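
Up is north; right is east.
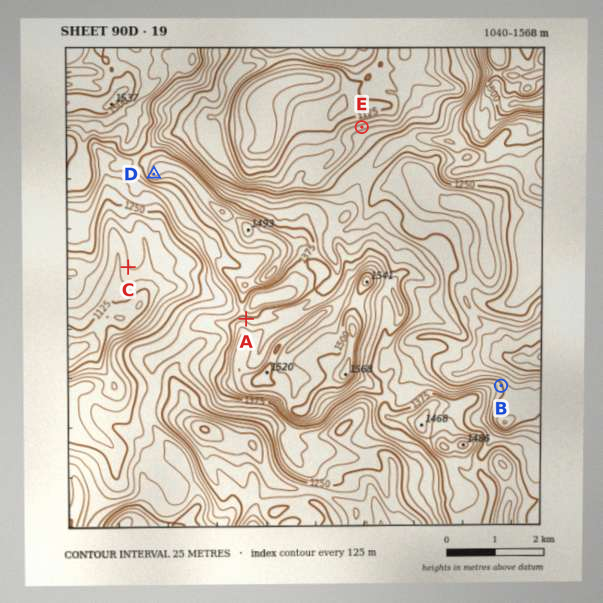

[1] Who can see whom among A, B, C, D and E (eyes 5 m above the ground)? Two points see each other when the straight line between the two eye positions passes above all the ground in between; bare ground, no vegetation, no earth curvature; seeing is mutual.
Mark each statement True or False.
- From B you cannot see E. True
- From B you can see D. False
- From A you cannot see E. True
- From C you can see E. False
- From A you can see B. False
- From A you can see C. True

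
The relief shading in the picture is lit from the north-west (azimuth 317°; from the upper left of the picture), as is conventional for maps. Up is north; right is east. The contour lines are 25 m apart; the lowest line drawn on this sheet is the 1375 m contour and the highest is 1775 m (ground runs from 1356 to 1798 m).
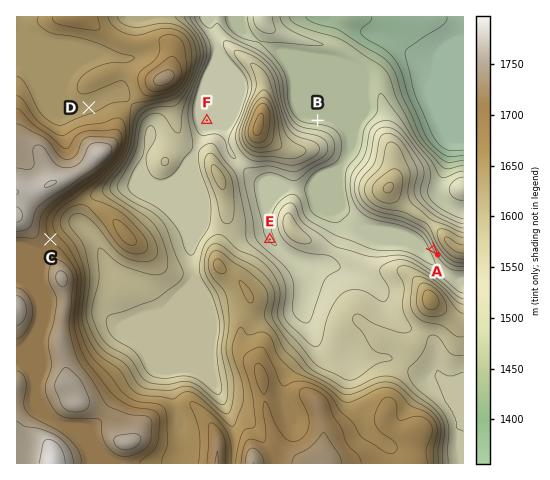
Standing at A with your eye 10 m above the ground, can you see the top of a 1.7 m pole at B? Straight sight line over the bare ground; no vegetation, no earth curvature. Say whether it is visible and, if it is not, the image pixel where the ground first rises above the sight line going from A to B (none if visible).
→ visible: false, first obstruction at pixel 412 225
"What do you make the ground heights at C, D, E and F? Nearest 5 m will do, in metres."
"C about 1700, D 1645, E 1500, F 1515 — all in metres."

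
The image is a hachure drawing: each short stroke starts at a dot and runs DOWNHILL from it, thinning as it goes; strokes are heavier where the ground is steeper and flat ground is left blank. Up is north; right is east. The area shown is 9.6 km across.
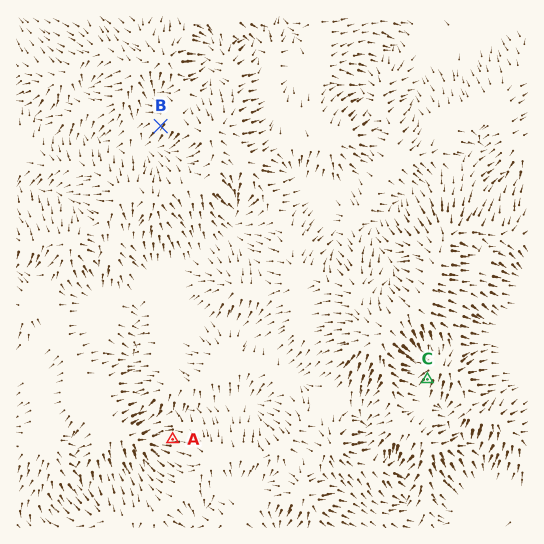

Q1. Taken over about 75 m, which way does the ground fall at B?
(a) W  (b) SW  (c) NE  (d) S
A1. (b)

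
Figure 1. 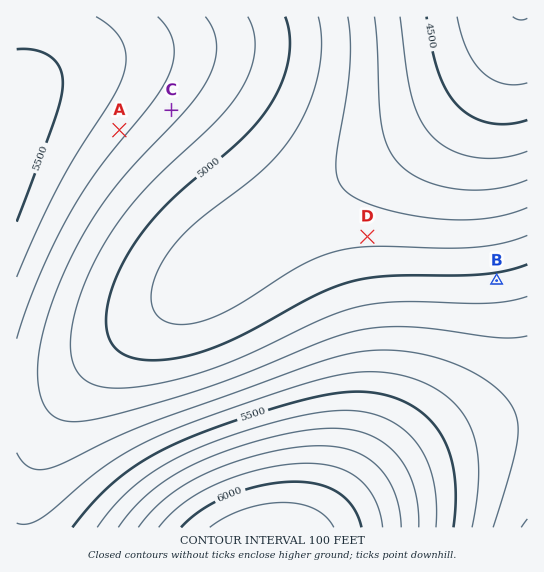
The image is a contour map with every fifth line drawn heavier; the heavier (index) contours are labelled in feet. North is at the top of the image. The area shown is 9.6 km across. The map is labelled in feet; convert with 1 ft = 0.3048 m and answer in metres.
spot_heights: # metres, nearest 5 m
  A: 1625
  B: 1530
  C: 1595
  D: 1485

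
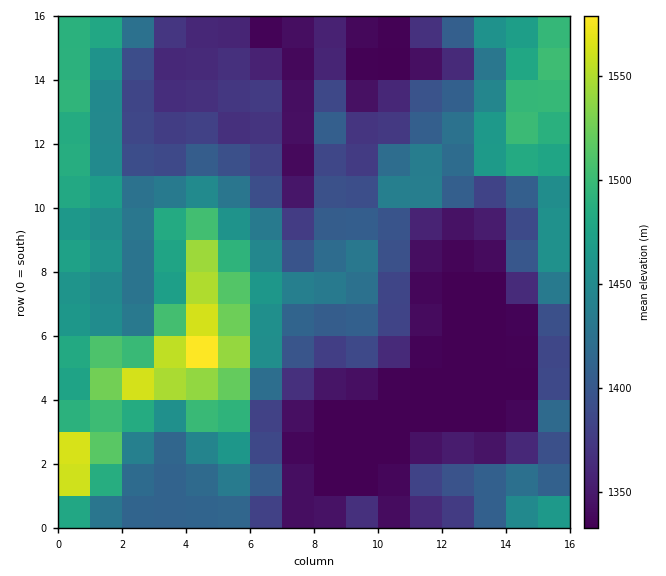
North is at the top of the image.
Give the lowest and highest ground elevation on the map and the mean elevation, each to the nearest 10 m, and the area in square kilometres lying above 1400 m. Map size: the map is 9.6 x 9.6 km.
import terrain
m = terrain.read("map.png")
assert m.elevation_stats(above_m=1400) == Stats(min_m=1330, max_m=1610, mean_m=1410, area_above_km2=48.6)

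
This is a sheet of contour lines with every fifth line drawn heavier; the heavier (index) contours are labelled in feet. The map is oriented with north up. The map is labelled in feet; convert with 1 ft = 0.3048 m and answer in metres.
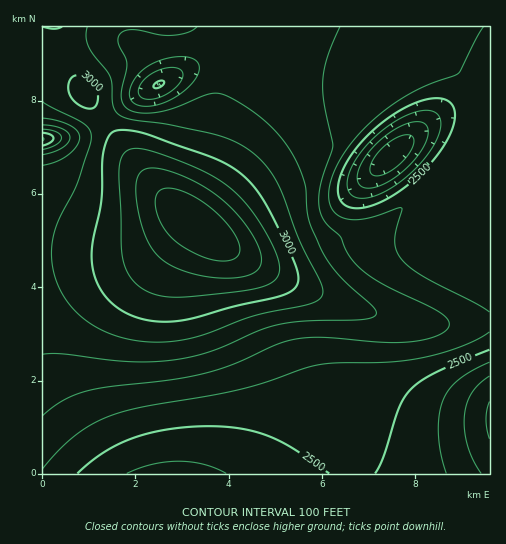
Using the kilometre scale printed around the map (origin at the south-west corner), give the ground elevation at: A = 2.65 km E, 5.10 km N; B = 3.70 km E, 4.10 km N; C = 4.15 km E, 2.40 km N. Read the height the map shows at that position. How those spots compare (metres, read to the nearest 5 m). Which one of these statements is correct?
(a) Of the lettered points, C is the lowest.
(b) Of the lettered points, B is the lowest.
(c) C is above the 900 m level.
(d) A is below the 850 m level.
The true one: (a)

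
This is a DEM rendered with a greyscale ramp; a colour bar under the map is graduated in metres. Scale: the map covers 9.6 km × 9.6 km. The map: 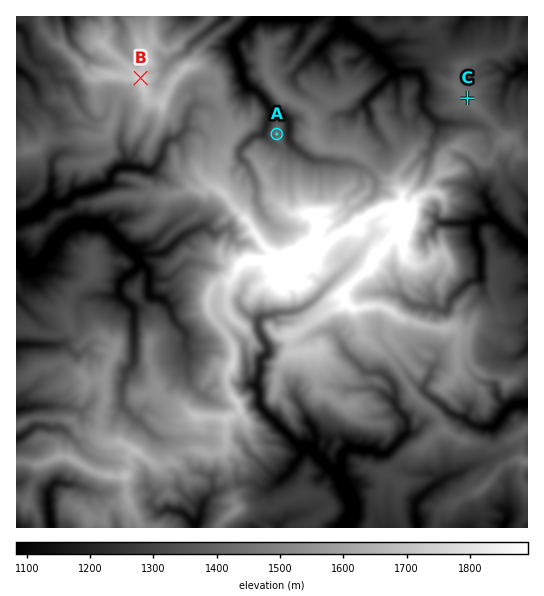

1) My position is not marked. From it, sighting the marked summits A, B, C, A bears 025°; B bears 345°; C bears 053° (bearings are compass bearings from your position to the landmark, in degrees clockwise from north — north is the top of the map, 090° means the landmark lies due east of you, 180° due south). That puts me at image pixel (200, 299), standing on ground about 1585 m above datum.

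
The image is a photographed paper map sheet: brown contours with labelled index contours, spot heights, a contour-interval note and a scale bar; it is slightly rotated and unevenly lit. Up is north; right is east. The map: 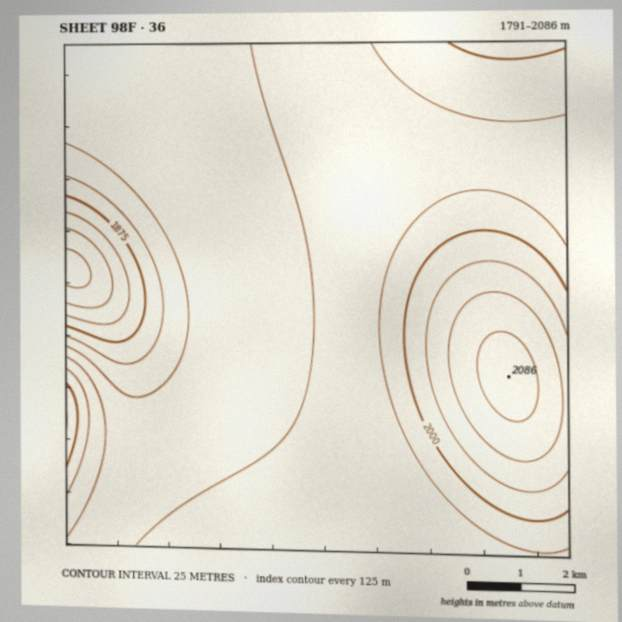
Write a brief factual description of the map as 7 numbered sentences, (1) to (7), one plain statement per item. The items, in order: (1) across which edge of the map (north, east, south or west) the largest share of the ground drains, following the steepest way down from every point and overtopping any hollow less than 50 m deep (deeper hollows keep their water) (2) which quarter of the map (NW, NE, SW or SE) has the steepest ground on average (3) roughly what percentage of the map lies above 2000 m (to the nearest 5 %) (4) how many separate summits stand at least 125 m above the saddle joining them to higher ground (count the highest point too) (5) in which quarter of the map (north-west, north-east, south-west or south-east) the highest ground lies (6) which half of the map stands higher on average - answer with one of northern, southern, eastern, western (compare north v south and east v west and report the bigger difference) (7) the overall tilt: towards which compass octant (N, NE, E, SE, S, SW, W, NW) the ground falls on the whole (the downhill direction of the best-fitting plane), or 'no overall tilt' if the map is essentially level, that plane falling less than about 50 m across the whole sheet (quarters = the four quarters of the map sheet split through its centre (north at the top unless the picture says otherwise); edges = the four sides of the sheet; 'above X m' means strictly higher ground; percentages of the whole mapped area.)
(1) Most of the ground drains across the western edge.
(2) The steepest ground, on average, is in the south-east quarter.
(3) About 15 % of the map lies above 2000 m.
(4) 1 summit rises at least 125 m above its surroundings.
(5) Look to the south-east quarter for the highest ground.
(6) Taken as a whole, the eastern half is higher than the western.
(7) On the whole the ground falls towards the west.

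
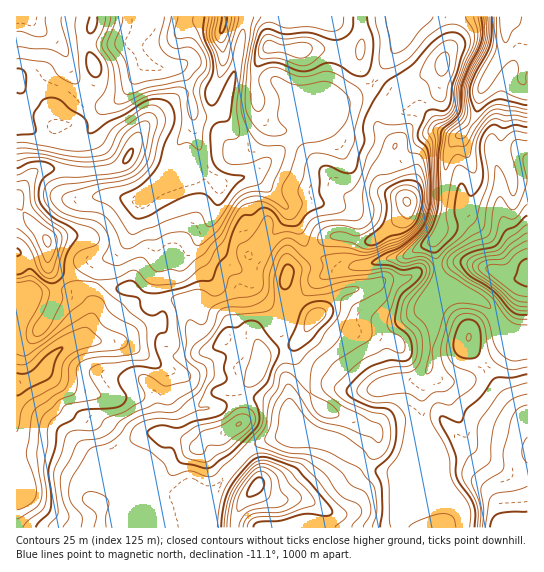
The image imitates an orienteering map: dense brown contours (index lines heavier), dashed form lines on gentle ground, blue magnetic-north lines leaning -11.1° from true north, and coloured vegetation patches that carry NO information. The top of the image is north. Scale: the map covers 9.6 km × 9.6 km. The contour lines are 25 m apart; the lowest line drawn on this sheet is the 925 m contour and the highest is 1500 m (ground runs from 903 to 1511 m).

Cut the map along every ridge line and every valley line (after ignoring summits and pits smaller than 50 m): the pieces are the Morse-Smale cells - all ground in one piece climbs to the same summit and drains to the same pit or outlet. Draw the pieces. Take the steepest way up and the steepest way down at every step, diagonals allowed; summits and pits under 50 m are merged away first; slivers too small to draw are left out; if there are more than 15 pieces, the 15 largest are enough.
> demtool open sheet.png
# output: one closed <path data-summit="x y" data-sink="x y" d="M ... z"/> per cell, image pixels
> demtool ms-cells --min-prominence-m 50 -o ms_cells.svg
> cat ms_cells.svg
<path data-summit="238 425" data-sink="507 17" d="M433 241l-30 16-17 2-15 5-29 5-31-17-10 12-11 5-3 5-4 25-6 12-22 20 0 6 6 16 0 9-6 15-18 13 0 11 4 13-1 9-17 10-18 4-8 11-6-5-12-6-34-4-28 19-15 5-5 5-8 24 3 13 8 7 0 21 109 1 0-21 4-17 40-43 13-7 16-4 9 0 7 3 19-1-15-10-10-11-1-10 7-7 25-13 11 0 13 4 22 0 24-7-6-30 2-17 9-12 26-15 16-33z"/><path data-summit="238 425" data-sink="17 383" d="M189 308l-19 4-5 3-6 6-25 11-13 9-47 0-15 8-20 26-9 5-14 3 1 145 82 0 2-17-1-5-9-9-2-11 8-24 5-5 15-5 28-19 34 4 12 6 6 5 8-11 18-4 17-10 1-9-4-13 0-11 10-6 12-14 2-8-2-17-6-8-23 0-19 12-8-1-11-17-3-14 2-7z"/><path data-summit="257 486" data-sink="507 17" d="M437 284l-13 26-26 15-9 12-2 17 6 29-24 8-22 0-13-4-11 0-25 13-7 7 1 10 10 11 15 10-19 1-7-3-9 0-16 4-13 7-40 43-4 17 1 21 254-1 0-17-17-20-23-53-3-40 3-19 7-15 2-45 4-12z"/><path data-summit="257 486" data-sink="150 17" d="M239 79l-5 0-3 3-7 25-5 5-9 4-17-1-1 12-11 12-6 12-2 20-32 30-12 37-12 15-17 10-5 18 20 7 18 1 9 6 9 9 8-4 19 0 9 4 10-3 6 7 9-13 1-10-18-34 0-4 7-12 1 6 7 7 8 4 20 17 9 0 10-10 7-14 21-26 2-12-29-28-9-4 9-4 13-14 23-17 17-7 8-7 0-3-11-6-7-7-4-9-19-18-5-3z"/><path data-summit="47 241" data-sink="150 17" d="M145 63l-17 27-11 11-17 10-8 18-11 8-28 2-37-16 0 75 12 21 17 18 3 5 0 23 6 6 40 9 6-17 17-10 12-15 12-37 34-32 0-18 18-26-4-40-6-14-5-3-20 0z"/><path data-summit="511 527" data-sink="507 17" d="M439 277l-2 6 0 23-4 12-2 45-7 15-3 19 3 40 3 8 20 45 17 20 1 18 62 0 1-189-10 0-12-6-14-23-7-7-20-8z"/><path data-summit="527 270" data-sink="507 17" d="M507 16l-3 35-23 38-4 21-6 15-18 16-6 16-4 68-3 8-7 8 0 5 6 28 3 6 23 15 20 8 7 7 14 23 12 6 9 0 1-257-7-3 6-26 0-15-3-5z"/><path data-summit="407 202" data-sink="150 17" d="M373 87l-36 16-6 11-20 19-17 7-23 17-13 14-9 4 9 4 30 30 12 21 5 15 6 7 12-12 8-4 11 0 17 5 15-1 16-12 17-19 0-8-12-15-6-12 0-9 6-20-16-18 1-13 11-12 0-3z"/><path data-summit="257 486" data-sink="507 17" d="M506 16l-111 0 5 25-27 41 20 13 12-4-13 10 7 11 20-3 8 4 18 19 9 4 8-1 9-10 5-11 7-28 21-35z"/><path data-summit="299 50" data-sink="150 17" d="M359 16l-113 0-9 47-5 16 41 1 5 3 19 18 4 9 8 7 12 7 10-10 6-11 25-11 11-10-5-4-8-13 1-40z"/><path data-summit="407 202" data-sink="507 17" d="M391 101l-11 13-1 13 16 18-6 20 0 9 6 12 12 15 0 8-17 19-16 12-15 1-17-5-11 0-8 4-11 11 29 18 30-5 15-5 17-2 28-14 10-13 4-28 2-45 6-16 4-4-16-8-14-16-8-4-20 3z"/><path data-summit="225 19" data-sink="150 17" d="M245 16l-95 0-2 6-13 17 0 7 11 18 12 4 23 1 8 16 4 29 17 2 9-4 5-5 13-44 8-41z"/><path data-summit="47 241" data-sink="17 383" d="M47 253l-2 4-12 3-17 9 1 114 13-3 9-5 20-26 22-9 6-9 6-20-1-22 3-8-41-10-6-6z"/><path data-summit="257 486" data-sink="17 17" d="M93 16l-77 1 0 60 3 8 8 10 20 12 8 20 10-4 4-13 22-20 4-8 0-16-7-15 0-14 5-15z"/><path data-summit="238 425" data-sink="150 17" d="M287 208l0 9-4 6-19 22-7 14-12 12-10-3-17-16-8-4-7-7-1-6-7 12 1 8 17 30-1 10-8 12 18 9 5 5 1 14-2 4 27-2 2 3 0-9 22-20 4-8 7-32 13-7 10-10z"/>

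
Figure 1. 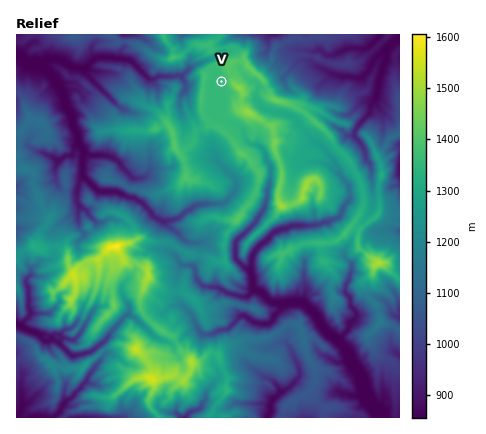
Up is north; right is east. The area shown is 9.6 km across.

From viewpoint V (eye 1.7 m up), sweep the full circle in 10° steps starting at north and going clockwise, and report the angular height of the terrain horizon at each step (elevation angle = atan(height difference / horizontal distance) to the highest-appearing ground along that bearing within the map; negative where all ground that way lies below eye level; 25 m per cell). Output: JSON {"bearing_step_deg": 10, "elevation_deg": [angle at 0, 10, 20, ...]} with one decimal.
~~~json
{"bearing_step_deg": 10, "elevation_deg": [4.5, 6.2, 7.4, 8.2, 8.8, 9.6, 10.7, 12.0, 13.7, 15.4, 16.3, 15.2, 9.8, 6.7, 7.1, 5.5, 2.6, 0.8, 0.7, 1.1, 1.7, 2.0, 1.4, 2.1, 2.4, 2.5, 2.5, 2.7, 2.9, 2.7, 1.5, 0.4, 0.2, 0.6, 1.3, 2.7]}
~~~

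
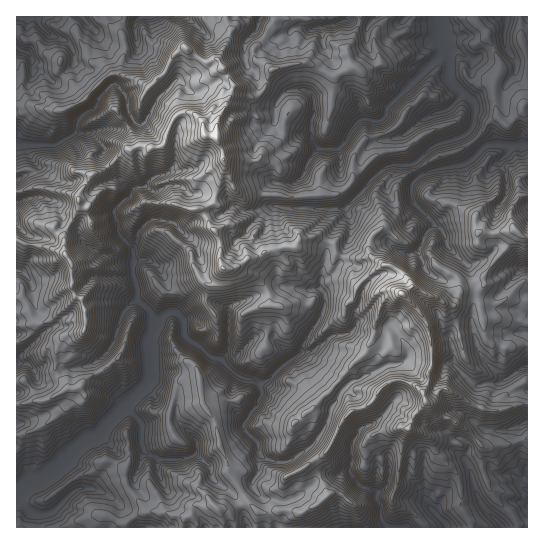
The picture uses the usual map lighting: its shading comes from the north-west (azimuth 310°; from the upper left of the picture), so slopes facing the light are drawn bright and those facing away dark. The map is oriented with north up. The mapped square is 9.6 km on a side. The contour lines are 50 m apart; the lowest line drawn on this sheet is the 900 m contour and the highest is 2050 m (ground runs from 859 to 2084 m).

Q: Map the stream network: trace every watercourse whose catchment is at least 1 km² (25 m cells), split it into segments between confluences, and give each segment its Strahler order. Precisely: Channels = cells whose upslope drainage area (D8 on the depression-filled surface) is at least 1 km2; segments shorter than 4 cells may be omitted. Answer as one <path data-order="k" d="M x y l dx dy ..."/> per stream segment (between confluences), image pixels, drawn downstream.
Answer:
<path data-order="1" d="M431 510l3 1 0 2 9 9 2 0 1 5"/><path data-order="1" d="M69 495l-16 16-6 3-13 0-7-4-10-11 0-9"/><path data-order="1" d="M474 486l3 9 6 12 19 19 0 1"/><path data-order="1" d="M257 474l1-1 0-14 3-2 0-3"/><path data-order="1" d="M193 455l-2 2-2 0-2 1-5 0-1 1-23 0-5-4-6-1-4-4-2-7 0-21-12-12-3-1-5 1"/><path data-order="2" d="M261 454l-3-4 0-7-15-14 0-6 4-4 3-6 7-7 1-3 0-4 4-5-3-9-2-3"/><path data-order="1" d="M354 439l-3 6 0 18-1 2 0 8 1 2 10 11 12 3 4 2 0 10 4 5 0 12 6 9 19 0"/><path data-order="3" d="M121 410l-18 17-1 4-4 6-16 5-39 36-9 4-5 0-2 1-2 0-8 7"/><path data-order="3" d="M257 382l-4-3-6 0-1-1-9-3-16-16"/><path data-order="1" d="M454 365l20 20 3 1 4 0 4-3 14 0 3-2 4-2 8-5 5-5 6-3 2 0 0-1"/><path data-order="1" d="M403 362l-6 3-10 0-10 6-3 0-7 4-2 0-7 6-5 0-4 2-8 8-3 6 0 2-5 6-3 5 0 4-3 5 0 3-4 8-6 8-3 5-4 4-13 8-4 4-6 3-12 0-5-3-4 0-5-5"/><path data-order="3" d="M221 359l-2-1-6 0-3-1-12-12-7-3-6-5-2-3 0-13-4-6-5-4-4 0-5 3-6 5-1 4-5 6"/><path data-order="2" d="M301 353l-12 8-4 4-2 0-16 16-2 0-2 1-6 0"/><path data-order="1" d="M229 346l0 4-2 3-5 5 0 1-1 0"/><path data-order="1" d="M341 335l-8 0-19 15-3 1-9 0-1 2"/><path data-order="1" d="M117 331l2-10 4-10 11-10 5 1"/><path data-order="3" d="M153 329l0 4-3 4 0 42-1 3-28 28"/><path data-order="2" d="M139 302l10 8 2 9 2 2 0 8"/><path data-order="1" d="M314 289l5 0 6 5 0 12-7 16-7 8-1 4-5 7-3 5 0 4-1 3"/><path data-order="2" d="M133 249l0 26 1 2 1 9 2 1 0 11 2 4"/><path data-order="1" d="M419 249l4-8 0-4 2-3 8-8 0-3"/><path data-order="1" d="M445 235l-4-6-8-6"/><path data-order="2" d="M433 223l0-1-20-20 0-3-2-1 0-13 8-10 12-5 11-1 1-2 6 0 1-1 7 0 1-1 8-2 4-2 16-16 39 0"/><path data-order="1" d="M158 219l-7 0-2 2-11 10-1 3 0 7-4 8"/><path data-order="1" d="M270 206l9 0 2 1 29 0 1 2 34 0 21-22 1-4 18-16 6-2 19 0 1-2 3 0 4-2 13-14 8-4 8-1 6-3 6-1 7-4 5-5 3-6 0-18-4-6-9-8"/><path data-order="1" d="M166 174l-12 3-8 6 0 3-1 1-10 0-4 4 0 3-17 16 1 11 3 5 0 7 1 2 14 14"/><path data-order="1" d="M307 163l10-14 2 0"/><path data-order="1" d="M507 154l4-8 12 0 2-1"/><path data-order="2" d="M319 149l19 0 7-7 6-13 10-10 9 0 1 2 8 0 3-2 4-5 0-5 57-58 0-2"/><path data-order="1" d="M275 117l0-11 6-9 5-6 3-1 16 0 5 3 3 2 0 3 1 1 0 16-3 4 0 22 6 5 0 1 2 2"/><path data-order="1" d="M453 105l6-7 2-3 0-4"/><path data-order="2" d="M461 91l-12-12 0-20-2-1 0-4-1-3-3-2"/><path data-order="1" d="M175 81l-6 8-12 10-6 12-5 7-1 4-4 3-3 0-5-4-6-11 0-9-2-7-10-11-2 0-15 15-1 3 0 4-6 5-6 3-8 8-2 2 0 8-2 4-10 4-8 6-38 0"/><path data-order="3" d="M443 49l0-3-2-5 0-19-2-1 0-4"/><path data-order="1" d="M323 26l15-3 9-5 0-1"/><path data-order="1" d="M506 23l1-6"/><path data-order="1" d="M38 18l-3 0-1-1-16 0"/>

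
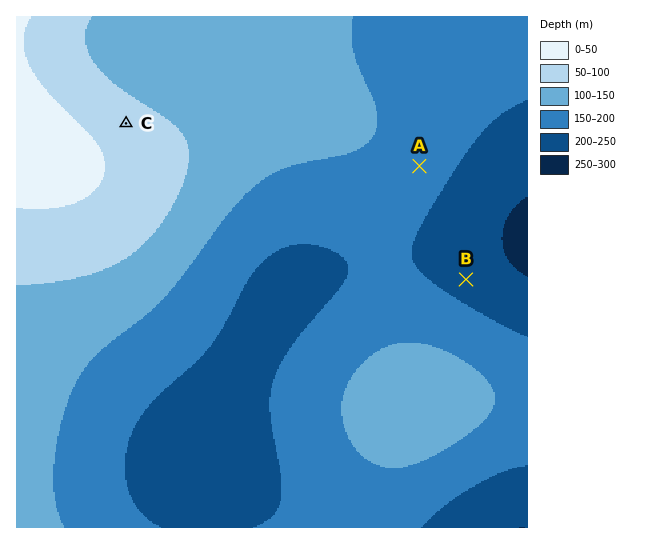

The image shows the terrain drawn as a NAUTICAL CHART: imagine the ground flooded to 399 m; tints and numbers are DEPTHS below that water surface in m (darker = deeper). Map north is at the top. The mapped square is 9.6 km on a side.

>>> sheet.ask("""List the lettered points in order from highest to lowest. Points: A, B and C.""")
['C', 'A', 'B']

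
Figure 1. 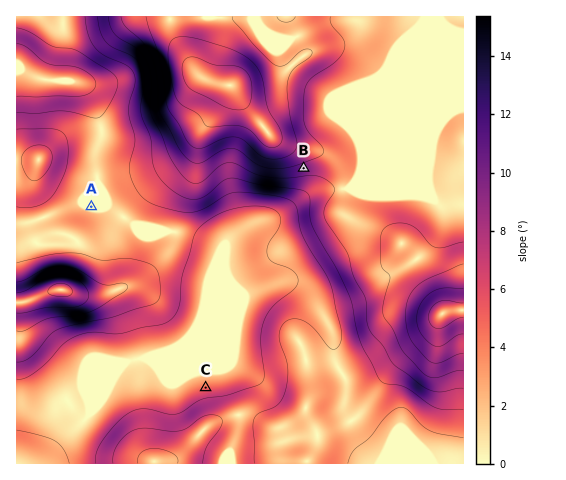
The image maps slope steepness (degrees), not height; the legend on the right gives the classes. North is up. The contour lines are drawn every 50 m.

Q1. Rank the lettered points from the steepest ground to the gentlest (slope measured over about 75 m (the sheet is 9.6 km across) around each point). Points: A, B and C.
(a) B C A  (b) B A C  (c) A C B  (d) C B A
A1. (a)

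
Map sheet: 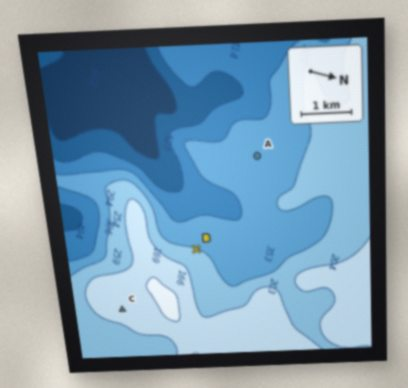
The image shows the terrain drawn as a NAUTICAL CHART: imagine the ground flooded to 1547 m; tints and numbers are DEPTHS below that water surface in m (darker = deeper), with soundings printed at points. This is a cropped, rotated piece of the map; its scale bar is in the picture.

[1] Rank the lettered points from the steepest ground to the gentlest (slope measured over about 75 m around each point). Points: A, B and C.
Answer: B C A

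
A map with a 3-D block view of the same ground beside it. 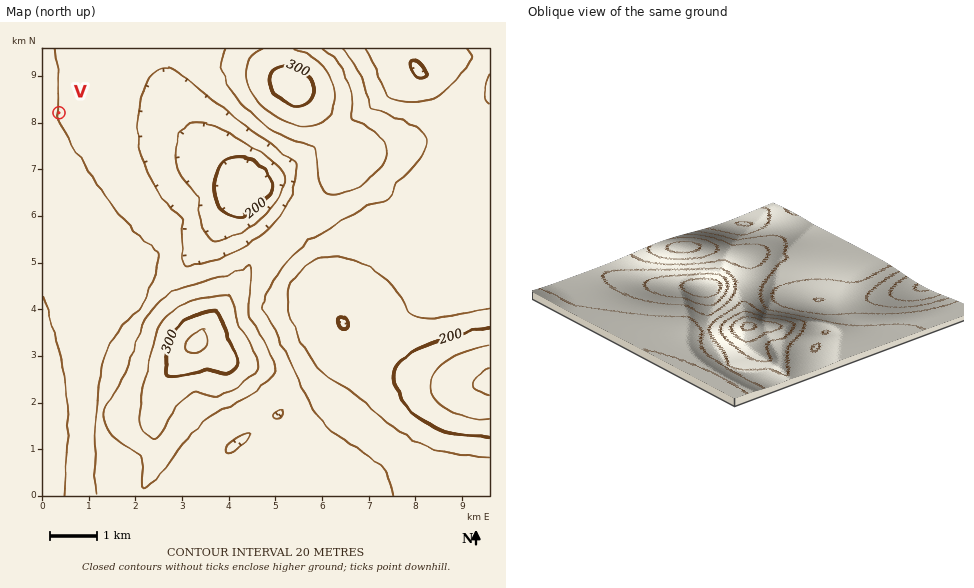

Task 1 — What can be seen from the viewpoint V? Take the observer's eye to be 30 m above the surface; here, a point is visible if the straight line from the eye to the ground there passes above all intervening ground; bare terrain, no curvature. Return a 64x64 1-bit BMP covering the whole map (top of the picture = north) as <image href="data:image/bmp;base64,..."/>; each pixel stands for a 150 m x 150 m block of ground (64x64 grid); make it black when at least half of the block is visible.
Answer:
<image width="64" height="64" href="data:image/bmp;base64,Qk0+AgAAAAAAAD4AAAAoAAAAQAAAAEAAAAABAAEAAAAAAAACAAATCwAAEwsAAAIAAAAAAAAA////AAAAAAD4AAAAAAAAAPgAAAAAAAAA+AAAAAAAAAH4AAAAAAAAAfgAAAAAAAAA+AAAAAAAAAD4AAAAAAAAAPgAAAAAAAAA+AAAAAAAAAD4AAAAAAAAAPgfAAAAAAAA+B8AAAAAAAD4HwAAAAAAAPgfAAAAAAAA+A+AAAAAAAD4D4AAAAAAAPgHgAAAAAAA+AfAAAAAAAD8B8AAAAAAAPwD4AAAAAAA/APwAAAAAAD+A/gAAAAAAP4B/AAAAAAA/wH+AAAAAAD/Af8AAAAAAP+A/4AAAAAA/8D/wAAAAQD/4H/AAAADgP/gP+AAAAPg//Af8AAAA/z/+A/wAAAD///8B/gAAAH///4D/AAAAf///wH+AAAAAP//gP8AAAAA///Af4AAAAD//8A/4AAAAP//4D/wAAAA///wH/gAAAD///AP/AAAAP//+A//AAAA///4D/8AAAD///wH/4AAAP///gf/wAAA///+B//gAAD///8H/+AAAP///4f/8AAA////z//wAAD//8////AAAP//z///8AAA///////wAAD//////gAAAP/////8AAAA//////wAAAD/////+AAAAP/////4AAAA//////AAAAD/////8AAAAP/////wAAAA/////+AAAAD/////4AAAAP/////AAAAA/////4AAAAD/////gAAAAA=="/>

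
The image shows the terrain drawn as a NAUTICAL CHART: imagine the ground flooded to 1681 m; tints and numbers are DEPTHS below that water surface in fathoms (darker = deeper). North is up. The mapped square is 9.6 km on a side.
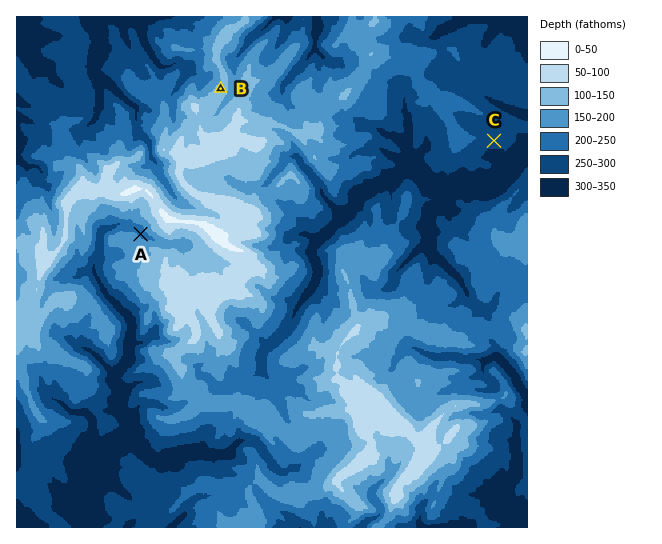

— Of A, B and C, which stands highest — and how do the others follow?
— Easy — B A C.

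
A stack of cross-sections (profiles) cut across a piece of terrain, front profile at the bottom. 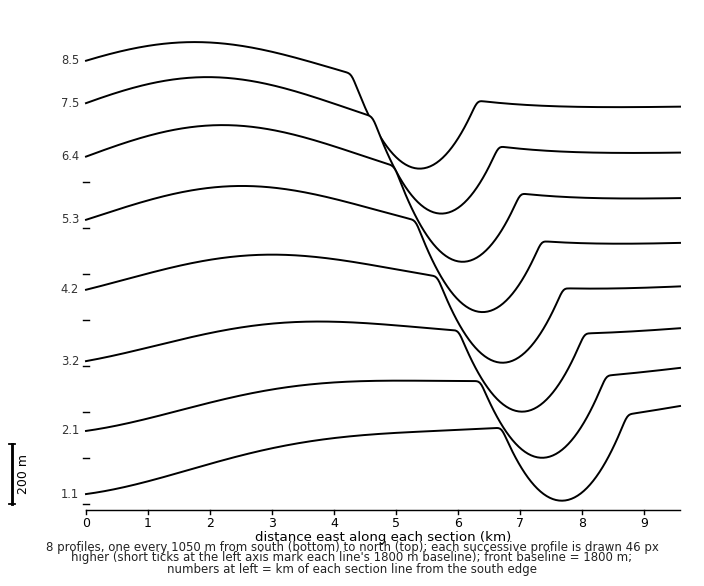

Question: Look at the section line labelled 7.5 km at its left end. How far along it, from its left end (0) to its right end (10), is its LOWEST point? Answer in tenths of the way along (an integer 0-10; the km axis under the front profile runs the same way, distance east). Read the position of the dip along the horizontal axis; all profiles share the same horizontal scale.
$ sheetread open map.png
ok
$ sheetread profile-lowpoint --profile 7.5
6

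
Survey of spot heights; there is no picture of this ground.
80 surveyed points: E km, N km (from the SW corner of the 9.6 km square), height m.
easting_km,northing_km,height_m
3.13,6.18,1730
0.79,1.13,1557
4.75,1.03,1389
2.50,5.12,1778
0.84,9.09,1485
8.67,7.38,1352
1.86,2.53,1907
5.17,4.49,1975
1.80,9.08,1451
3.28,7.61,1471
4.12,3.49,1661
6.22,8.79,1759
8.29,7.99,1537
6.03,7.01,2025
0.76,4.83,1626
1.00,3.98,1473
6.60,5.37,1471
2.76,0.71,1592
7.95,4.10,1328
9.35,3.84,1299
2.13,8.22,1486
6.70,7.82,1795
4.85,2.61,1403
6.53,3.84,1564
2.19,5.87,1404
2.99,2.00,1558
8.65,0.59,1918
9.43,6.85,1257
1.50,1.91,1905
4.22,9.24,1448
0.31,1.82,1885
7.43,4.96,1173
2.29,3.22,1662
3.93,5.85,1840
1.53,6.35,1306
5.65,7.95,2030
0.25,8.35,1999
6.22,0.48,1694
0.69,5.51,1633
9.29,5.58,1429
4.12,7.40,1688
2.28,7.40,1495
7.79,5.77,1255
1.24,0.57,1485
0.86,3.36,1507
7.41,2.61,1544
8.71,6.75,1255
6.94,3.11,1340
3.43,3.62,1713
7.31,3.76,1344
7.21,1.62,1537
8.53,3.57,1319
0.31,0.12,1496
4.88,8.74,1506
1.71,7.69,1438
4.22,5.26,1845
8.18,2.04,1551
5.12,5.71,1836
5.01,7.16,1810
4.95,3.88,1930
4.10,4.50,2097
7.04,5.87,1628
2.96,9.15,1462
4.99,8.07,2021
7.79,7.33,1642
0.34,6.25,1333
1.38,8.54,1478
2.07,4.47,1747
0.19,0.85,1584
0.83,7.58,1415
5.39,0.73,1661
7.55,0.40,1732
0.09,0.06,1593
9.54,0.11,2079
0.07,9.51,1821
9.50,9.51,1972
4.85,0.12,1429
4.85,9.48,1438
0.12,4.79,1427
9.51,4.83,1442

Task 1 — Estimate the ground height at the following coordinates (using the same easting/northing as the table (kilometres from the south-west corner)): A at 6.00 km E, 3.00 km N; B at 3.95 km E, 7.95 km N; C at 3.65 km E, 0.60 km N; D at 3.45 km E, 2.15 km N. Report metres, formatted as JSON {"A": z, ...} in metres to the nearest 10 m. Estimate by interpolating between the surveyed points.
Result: {"A": 1370, "B": 1650, "C": 1450, "D": 1460}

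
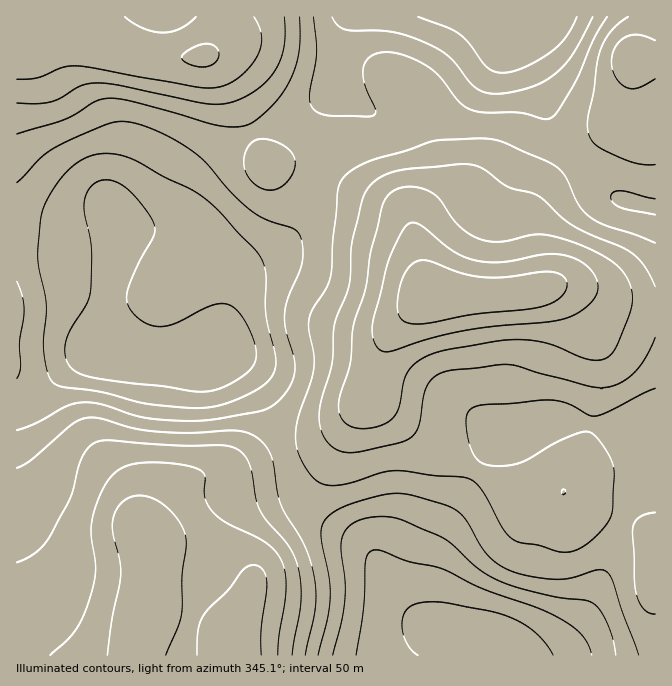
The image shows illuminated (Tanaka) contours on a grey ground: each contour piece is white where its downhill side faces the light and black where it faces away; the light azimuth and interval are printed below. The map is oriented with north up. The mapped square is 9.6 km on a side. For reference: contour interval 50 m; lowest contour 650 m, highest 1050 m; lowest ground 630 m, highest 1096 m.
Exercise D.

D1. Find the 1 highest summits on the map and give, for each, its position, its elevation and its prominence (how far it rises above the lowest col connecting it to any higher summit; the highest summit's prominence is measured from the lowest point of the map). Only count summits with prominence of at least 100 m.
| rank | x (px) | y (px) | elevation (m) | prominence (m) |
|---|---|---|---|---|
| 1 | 437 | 295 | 1096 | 466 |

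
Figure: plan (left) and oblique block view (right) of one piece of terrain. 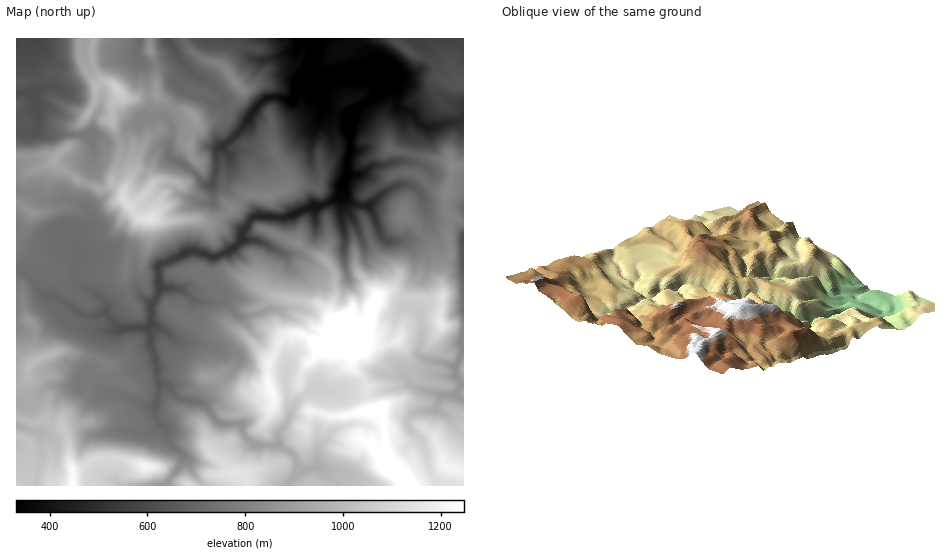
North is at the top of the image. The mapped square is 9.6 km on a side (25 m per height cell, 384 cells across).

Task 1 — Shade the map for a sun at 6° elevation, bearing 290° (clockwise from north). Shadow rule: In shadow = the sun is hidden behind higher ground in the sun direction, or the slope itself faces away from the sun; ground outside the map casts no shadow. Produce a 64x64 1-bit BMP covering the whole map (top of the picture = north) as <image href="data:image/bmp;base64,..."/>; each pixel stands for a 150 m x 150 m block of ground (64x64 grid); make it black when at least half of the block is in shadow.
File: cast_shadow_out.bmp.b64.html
<image width="64" height="64" href="data:image/bmp;base64,Qk0+AgAAAAAAAD4AAAAoAAAAQAAAAEAAAAABAAEAAAAAAAACAAATCwAAEwsAAAIAAAAAAAAA////AAAAAAAA///gf4AA/CD+P8B/wAD4APAfgB/wAfAQ0AcAA/AD9BDAAQCgcEP2MPAwA/BwB/cw//AB7ngX7wH/4AmfeAf/Af+YHJ8/B/8B/xAbj7fv/gH+EBAPoC/8BP/4AAfAD/8H//hAB/AB/z///AAH+D//P//8AA/4H/8///gED39//z//mAIPfP//P/84AA8+//8P8LAABx///wPAcAAHiP//AOBwAAOAf/8fwCAAAAB//x+P+AAAAL//PwX4AAAAv/c+HDAAIADf938ccAAYBN/nfgh4AAAGj8d4EP4AAAIPx3AA/wAAAwPnQAD+gAADAecAALwAAgNh5wAAv/gfB2GDgAC///8PYIPAAB///w/gA+AAH//8Z9wDfwIf//h33AM/4n///ne5oz/BX///d7FjP6AP////sGEDAEf////w4wAA5//v//DjBkm//gf/uEMGQN/+Af+eA3Rg7f+A/8eDGPBg/8D/4AMB+H+/4f/gAQP4P7/x/68AA/A/f/f/hgMA8X5/9/+DAwBBfn/3/8MBAPv+P+f/4wAgc/+/5//iQAAz///3/+IPYBv/////5gPgG//8///kAQAZ//D//3ABwBnv4P/+OAEAA+/h///QAAAD7/H//4AAAB//8///7AAAH//D///IQAAf34H/8YBAAB/fYJ/gAIAAHtzAH+AAAA=="/>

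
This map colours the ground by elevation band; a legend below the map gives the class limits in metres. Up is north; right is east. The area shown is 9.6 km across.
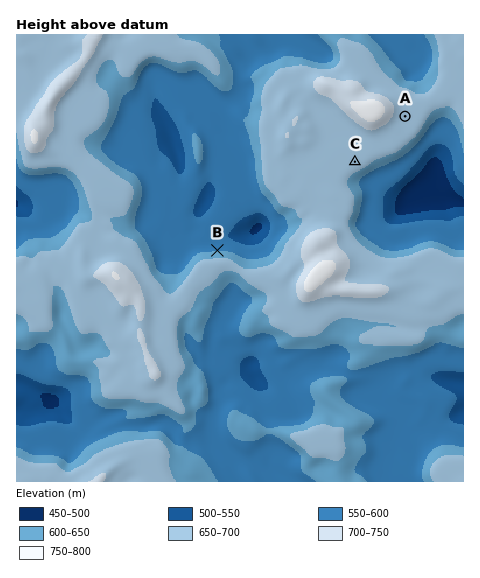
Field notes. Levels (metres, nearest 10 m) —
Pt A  670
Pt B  600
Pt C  670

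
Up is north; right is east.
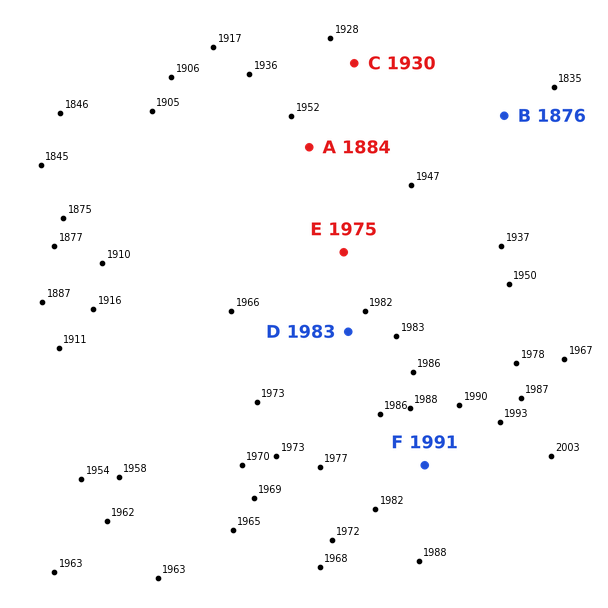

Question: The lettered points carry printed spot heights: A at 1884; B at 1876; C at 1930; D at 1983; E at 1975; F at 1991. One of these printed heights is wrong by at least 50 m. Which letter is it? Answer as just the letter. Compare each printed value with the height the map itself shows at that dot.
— A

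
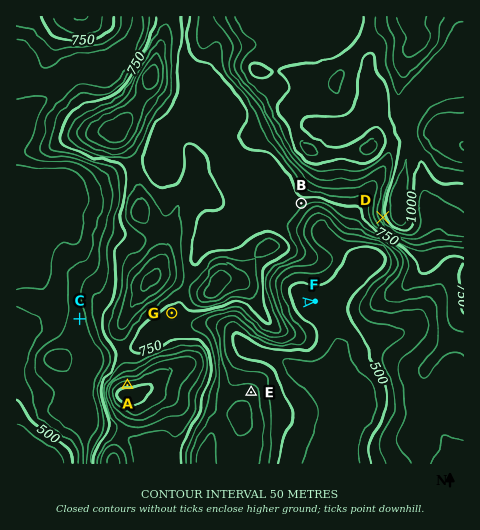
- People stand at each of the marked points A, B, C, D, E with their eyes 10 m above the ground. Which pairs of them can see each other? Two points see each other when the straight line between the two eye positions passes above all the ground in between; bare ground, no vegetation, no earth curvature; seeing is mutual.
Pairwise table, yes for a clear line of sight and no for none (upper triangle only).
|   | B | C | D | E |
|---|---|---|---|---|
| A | no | yes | yes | no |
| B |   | no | yes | no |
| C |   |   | no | no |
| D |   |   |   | yes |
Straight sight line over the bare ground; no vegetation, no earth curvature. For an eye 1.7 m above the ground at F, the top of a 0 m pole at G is hidden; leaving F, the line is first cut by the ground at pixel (288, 303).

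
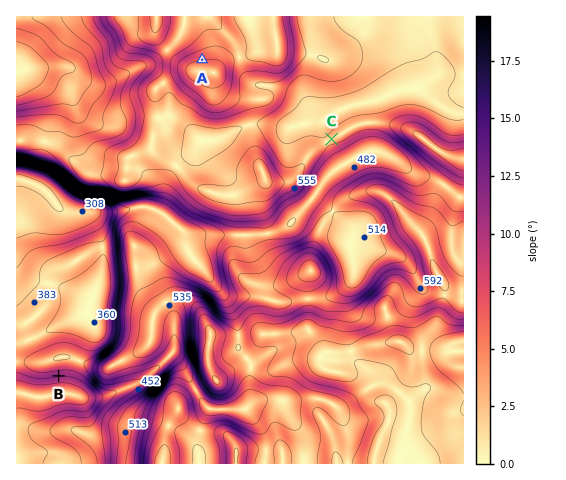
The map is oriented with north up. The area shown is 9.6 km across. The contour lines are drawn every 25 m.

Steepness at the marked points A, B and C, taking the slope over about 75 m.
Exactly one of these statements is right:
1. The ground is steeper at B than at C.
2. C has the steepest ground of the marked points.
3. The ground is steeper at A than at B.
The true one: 1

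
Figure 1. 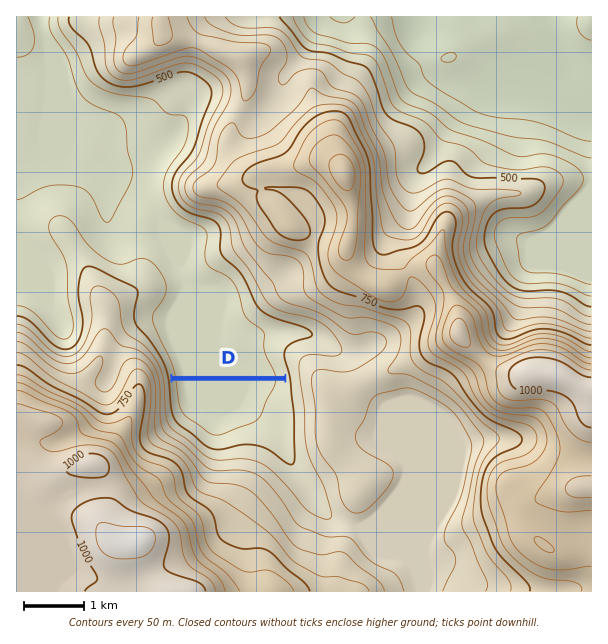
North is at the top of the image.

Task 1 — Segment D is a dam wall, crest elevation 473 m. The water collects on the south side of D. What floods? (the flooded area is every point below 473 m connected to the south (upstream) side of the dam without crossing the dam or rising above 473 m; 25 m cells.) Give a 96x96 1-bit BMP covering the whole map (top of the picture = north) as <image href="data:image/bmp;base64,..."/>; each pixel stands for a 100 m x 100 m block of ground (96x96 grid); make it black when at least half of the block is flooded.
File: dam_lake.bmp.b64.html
<image width="96" height="96" href="data:image/bmp;base64,Qk2+BAAAAAAAAD4AAAAoAAAAYAAAAGAAAAABAAEAAAAAAIAEAAATCwAAEwsAAAIAAAAAAAAA////AAAAAAAAAAAAAAAAAAAAAAAAAAAAAAAAAAAAAAAAAAAAAAAAAAAAAAAAAAAAAAAAAAAAAAAAAAAAAAAAAAAAAAAAAAAAAAAAAAAAAAAAAAAAAAAAAAAAAAAAAAAAAAAAAAAAAAAAAAAAAAAAAAAAAAAAAAAAAAAAAAAAAAAAAAAAAAAAAAAAAAAAAAAAAAAAAAAAAAAAAAAAAAAAAAAAAAAAAAAAAAAAAAAAAAAAAAAAAAAAAAAAAAAAAAAAAAAAAAAAAAAAAAAAAAAAAAAAAAAAAAAAAAAAAAAAAAAAAAAAAAAAAAAAAAAAAAAAAAAAAAAAAAAAAAAAAAAAAAAAAAAAAAAAAAAAAAAAAAAAAAAAAAAAAAAAAAAAAAAAAAAAAAAAAAAAAAAAAAAAAAAAAAAAAAAA8AAAAAAAAAAAAAAD/+AAAAAAAAAAAAAH//AAAAAAAAAAAAAP//gAAAAAAAAAAAAf//gAAAAAAAAAAAAf//gAAAAAAAAAAAA///gAAAAAAAAAAAA///gAAAAAAAAAAAA///gAAAAAAAAAAAA///gAAAAAAAAAAAAAAAAAAAAAAAAAAAAAAAAAAAAAAAAAAAAAAAAAAAAAAAAAAAAAAAAAAAAAAAAAAAAAAAAAAAAAAAAAAAAAAAAAAAAAAAAAAAAAAAAAAAAAAAAAAAAAAAAAAAAAAAAAAAAAAAAAAAAAAAAAAAAAAAAAAAAAAAAAAAAAAAAAAAAAAAAAAAAAAAAAAAAAAAAAAAAAAAAAAAAAAAAAAAAAAAAAAAAAAAAAAAAAAAAAAAAAAAAAAAAAAAAAAAAAAAAAAAAAAAAAAAAAAAAAAAAAAAAAAAAAAAAAAAAAAAAAAAAAAAAAAAAAAAAAAAAAAAAAAAAAAAAAAAAAAAAAAAAAAAAAAAAAAAAAAAAAAAAAAAAAAAAAAAAAAAAAAAAAAAAAAAAAAAAAAAAAAAAAAAAAAAAAAAAAAAAAAAAAAAAAAAAAAAAAAAAAAAAAAAAAAAAAAAAAAAAAAAAAAAAAAAAAAAAAAAAAAAAAAAAAAAAAAAAAAAAAAAAAAAAAAAAAAAAAAAAAAAAAAAAAAAAAAAAAAAAAAAAAAAAAAAAAAAAAAAAAAAAAAAAAAAAAAAAAAAAAAAAAAAAAAAAAAAAAAAAAAAAAAAAAAAAAAAAAAAAAAAAAAAAAAAAAAAAAAAAAAAAAAAAAAAAAAAAAAAAAAAAAAAAAAAAAAAAAAAAAAAAAAAAAAAAAAAAAAAAAAAAAAAAAAAAAAAAAAAAAAAAAAAAAAAAAAAAAAAAAAAAAAAAAAAAAAAAAAAAAAAAAAAAAAAAAAAAAAAAAAAAAAAAAAAAAAAAAAAAAAAAAAAAAAAAAAAAAAAAAAAAAAAAAAAAAAAAAAAAAAAAAAAAAAAAAAAAAAAAAAAAAAAAAAAAAAAAAAAAAAAAAAAAAAAAAAAAAAAAAAAAAAAAAAAAAAAAAAAAAAAAAAAAAAAAAAAAAAAAAAAAAAAAAAAAAAAAAAAAAAAAAAAAAAAAAAAAAAAA="/>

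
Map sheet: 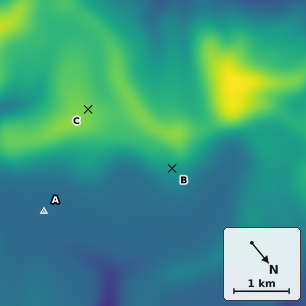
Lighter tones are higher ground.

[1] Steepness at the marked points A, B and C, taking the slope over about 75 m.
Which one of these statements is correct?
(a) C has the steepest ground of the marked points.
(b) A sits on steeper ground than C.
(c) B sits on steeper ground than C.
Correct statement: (c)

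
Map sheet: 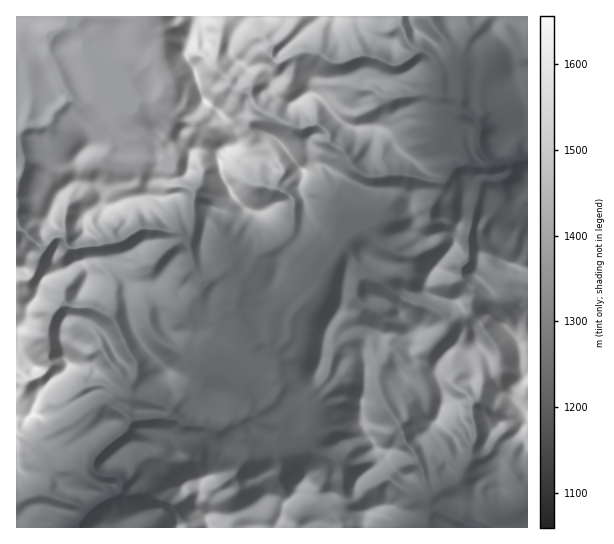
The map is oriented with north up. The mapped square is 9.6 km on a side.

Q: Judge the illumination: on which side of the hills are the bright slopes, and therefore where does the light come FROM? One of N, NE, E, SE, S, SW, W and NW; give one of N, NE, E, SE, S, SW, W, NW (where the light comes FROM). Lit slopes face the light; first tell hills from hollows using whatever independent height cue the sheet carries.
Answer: SE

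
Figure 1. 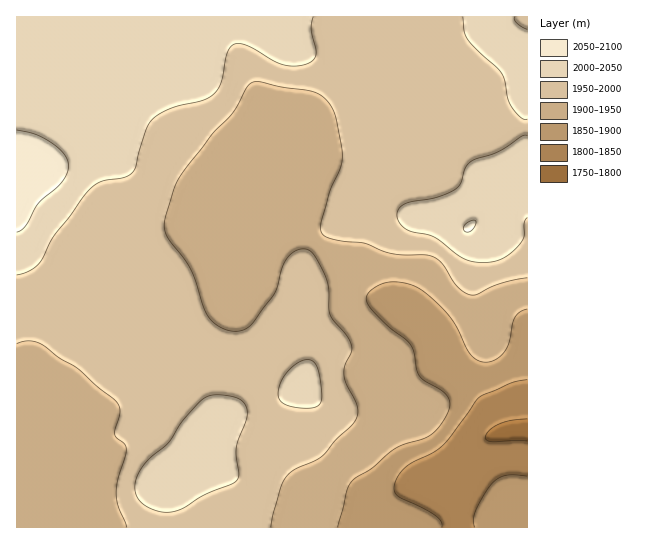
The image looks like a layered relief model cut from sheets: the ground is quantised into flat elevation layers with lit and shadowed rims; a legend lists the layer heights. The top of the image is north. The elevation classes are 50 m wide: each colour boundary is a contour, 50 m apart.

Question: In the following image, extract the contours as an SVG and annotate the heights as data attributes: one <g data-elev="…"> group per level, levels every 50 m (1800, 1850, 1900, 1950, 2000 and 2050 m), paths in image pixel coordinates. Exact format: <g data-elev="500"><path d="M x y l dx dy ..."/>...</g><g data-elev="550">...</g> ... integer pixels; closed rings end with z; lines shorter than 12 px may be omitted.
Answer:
<g data-elev="1800"><path d="M527 441l-34 1-6-1-2-3 3-7 10-7 12-3 17-2"/></g><g data-elev="1850"><path d="M442 527l-1-5-6-7-38-20-3-8 4-10 11-12 24-12 10-8 36-48 32-14 16-3"/><path d="M527 476l-21-1-7 3-6 4-8 11-9 17-3 9 1 8"/></g><g data-elev="1900"><path d="M338 527l9-37 5-9 19-12 24-21 10-4 18-5 9-5 11-13 7-15-1-7-4-6-21-12-5-6-3-6-2-18-4-8-23-17-17-19-4-8 3-6 9-7 12-4 16 1 13 6 16 12 15 16 21 38 6 5 6 2 11-2 10-7 5-11 6-24 4-6 8-3"/></g><g data-elev="1950"><path d="M271 527l9-38 6-12 8-7 21-9 8-6 13-16 17-16 4-6 1-7-2-8-9-17-3-10 1-9 7-15-1-6-4-10-17-20-3-34-8-17-8-12-5-3-5 0-11 6-7 11-8 27-21 28-9 8-14 2-13-5-10-9-5-10-12-37-7-12-14-17-5-8-1-7 1-8 13-39 34-45 21-21 16-28 5-3 5 0 22 5 31 4 11 6 10 12 4 13 5 36-2 11-10 22-9 31 0 9 4 5 15 5 25 2 28 11 32 1 8 2 9 6 16 24 12 8 7 0 25-12 25-5"/><path d="M17 344l13-3 12 4 17 13 19 11 40 35 2 9-5 21 2 4 8 6 1 6-8 31-2 16 3 10 8 20"/></g><g data-elev="2000"><path d="M159 511l10 1 10-2 24-15 28-11 6-3 2-7-3-17 0-10 11-33-1-8-4-5-8-4-13-2-10 0-7 3-21 23-15 22-17 14-8 8-7 16 0 13 7 10z"/><path d="M295 407l18 1 5-2 3-4 1-11-3-20-4-7-5-4-8 1-9 6-8 8-6 11-1 8 2 7 6 4z"/><path d="M17 275l12-4 10-8 15-27 37-48 11-7 21-3 10-6 3-6 10-36 8-12 16-9 33-9 12-7 7-12 5-28 6-8 5-2 8 2 28 16 12 4 15 1 12-5 3-8-5-23 2-13"/><path d="M527 135l-5 1-25 16-27 10-5 7-4 14-7 7-19 8-29 5-7 6-2 6 3 8 7 7 26 6 29 22 9 3 11 2 9-1 10-3 15-10 8-11 0-15 3-5"/><path d="M527 29l-10-6-3-4 1-2"/><path d="M463 17l1 14 3 8 10 11 23 21 4 8 3 18 3 8 11 12 6 2"/></g><g data-elev="2050"><path d="M17 232l4-2 5-5 13-23 23-20 5-8 2-8-4-11-12-11-18-10-18-4"/><path d="M465 231l4 1 3-2 4-5 0-4-5 0-5 3-3 3z"/></g>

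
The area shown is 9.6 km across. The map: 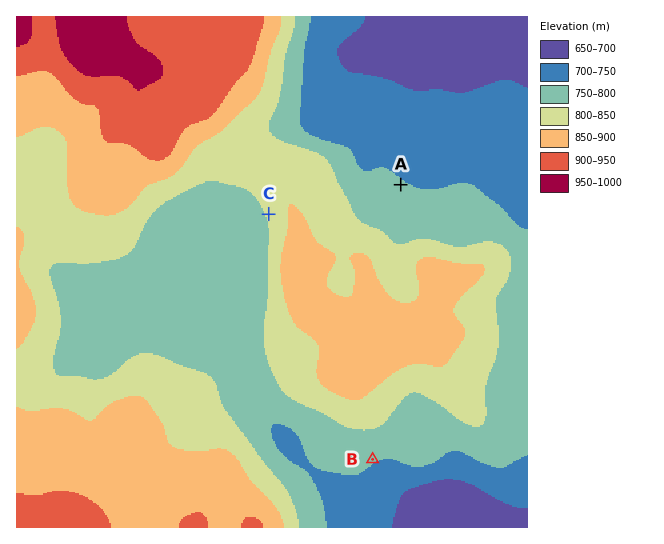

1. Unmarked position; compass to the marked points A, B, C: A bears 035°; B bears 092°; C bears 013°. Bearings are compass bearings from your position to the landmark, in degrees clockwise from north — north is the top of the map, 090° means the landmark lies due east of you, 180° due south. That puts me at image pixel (213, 454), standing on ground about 860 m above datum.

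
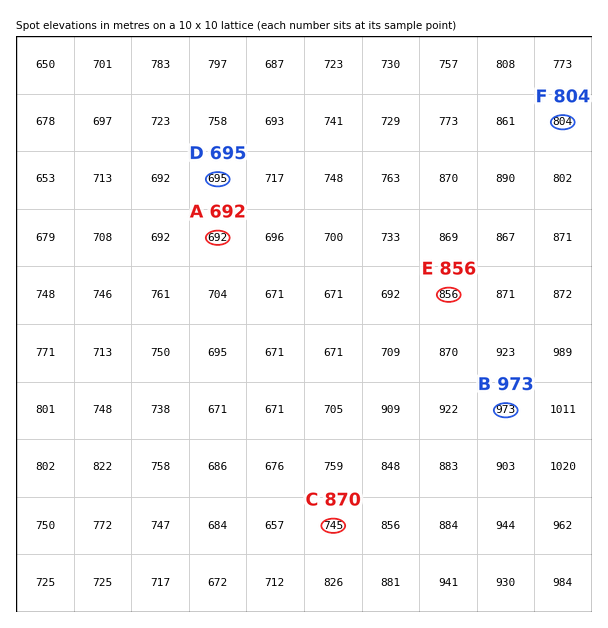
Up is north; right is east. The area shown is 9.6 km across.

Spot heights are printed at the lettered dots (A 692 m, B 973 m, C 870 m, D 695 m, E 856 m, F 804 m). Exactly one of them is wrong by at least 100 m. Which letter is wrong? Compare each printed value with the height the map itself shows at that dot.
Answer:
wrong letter C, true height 745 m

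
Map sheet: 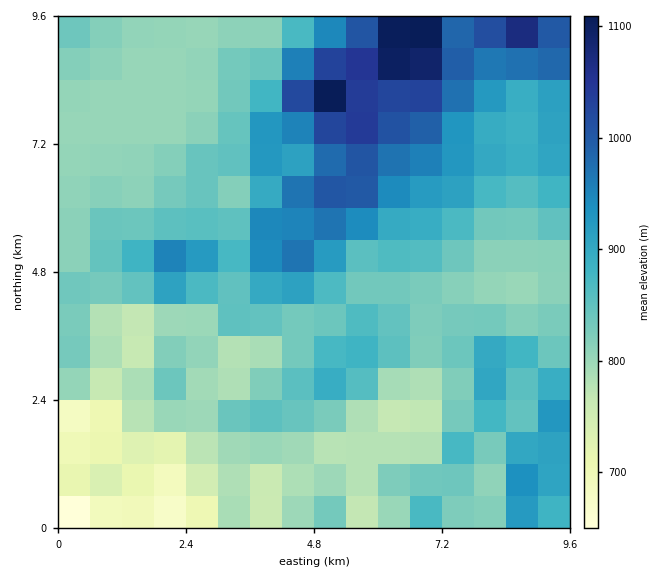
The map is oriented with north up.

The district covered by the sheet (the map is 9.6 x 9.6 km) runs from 620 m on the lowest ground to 1140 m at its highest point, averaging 860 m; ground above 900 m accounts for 24.2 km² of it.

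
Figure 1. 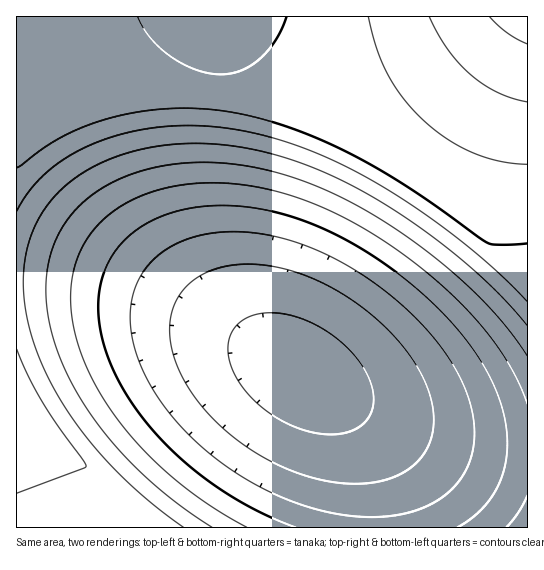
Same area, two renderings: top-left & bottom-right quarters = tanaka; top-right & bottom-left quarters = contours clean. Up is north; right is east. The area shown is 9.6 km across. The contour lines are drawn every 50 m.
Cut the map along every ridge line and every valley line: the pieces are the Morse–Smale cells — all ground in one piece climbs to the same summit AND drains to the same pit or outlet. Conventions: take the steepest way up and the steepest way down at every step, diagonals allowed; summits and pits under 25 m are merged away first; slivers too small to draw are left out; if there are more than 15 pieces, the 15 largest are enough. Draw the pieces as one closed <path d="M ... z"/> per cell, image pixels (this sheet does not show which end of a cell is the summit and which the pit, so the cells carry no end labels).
<path d="M527 16l-307 1 7 74-8 80 1 66 8 44 8 22 11 20 12 17 32 28 44 28 47 24 44 16 21 5 58 8 23 0z"/><path d="M41 280l-25 1 1 247 359-1-3-46-5-24-8-22-15-24-32-30-74-45-62-28-59-17-36-7z"/><path d="M219 16l-203 1 0 262 66 5 67 15 69 26 60 34-19-20-16-22-10-20-9-32-5-44 0-50 8-80z"/><path d="M326 389l-2 1 28 31 12 24 9 36 4 47 151-1-1-78-50-2-51-11-44-16-37-19z"/>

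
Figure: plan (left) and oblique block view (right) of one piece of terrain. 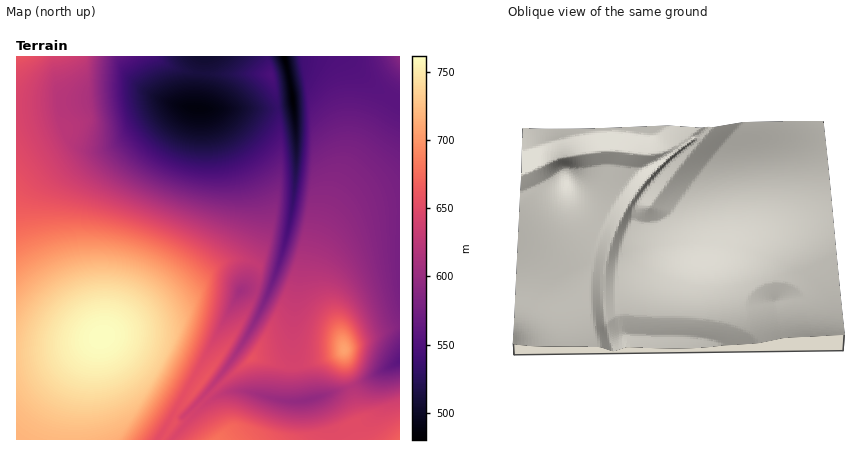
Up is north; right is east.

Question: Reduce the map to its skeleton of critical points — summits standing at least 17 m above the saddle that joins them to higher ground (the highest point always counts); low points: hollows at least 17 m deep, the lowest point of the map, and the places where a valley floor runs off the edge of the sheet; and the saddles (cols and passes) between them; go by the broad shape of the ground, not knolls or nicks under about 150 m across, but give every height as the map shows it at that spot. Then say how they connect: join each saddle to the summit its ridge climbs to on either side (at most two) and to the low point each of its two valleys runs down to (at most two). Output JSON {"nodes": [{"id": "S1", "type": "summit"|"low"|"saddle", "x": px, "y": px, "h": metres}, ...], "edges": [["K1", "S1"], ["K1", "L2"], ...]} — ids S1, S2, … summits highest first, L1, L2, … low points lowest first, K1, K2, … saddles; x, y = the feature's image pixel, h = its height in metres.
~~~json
{"nodes": [
{"id": "S1", "type": "summit", "x": 102, "y": 336, "h": 762},
{"id": "S2", "type": "summit", "x": 344, "y": 350, "h": 708},
{"id": "S3", "type": "summit", "x": 216, "y": 440, "h": 680},
{"id": "S4", "type": "summit", "x": 400, "y": 56, "h": 590},
{"id": "L1", "type": "low", "x": 284, "y": 56, "h": 480},
{"id": "L2", "type": "low", "x": 198, "y": 108, "h": 487},
{"id": "L3", "type": "low", "x": 400, "y": 362, "h": 557},
{"id": "L4", "type": "low", "x": 308, "y": 400, "h": 595},
{"id": "K1", "type": "saddle", "x": 172, "y": 438, "h": 646},
{"id": "K2", "type": "saddle", "x": 210, "y": 390, "h": 632},
{"id": "K3", "type": "saddle", "x": 352, "y": 386, "h": 619},
{"id": "K4", "type": "saddle", "x": 390, "y": 96, "h": 557},
{"id": "K5", "type": "saddle", "x": 276, "y": 106, "h": 531}],
"edges": [["K1", "S1"], ["K1", "S3"], ["K1", "L1"], ["K2", "S1"], ["K2", "S2"], ["K2", "L1"], ["K2", "L4"], ["K3", "S2"], ["K3", "S3"], ["K3", "L3"], ["K3", "L4"], ["K4", "S2"], ["K4", "S4"], ["K4", "L1"], ["K5", "S1"], ["K5", "L1"], ["K5", "L2"]]}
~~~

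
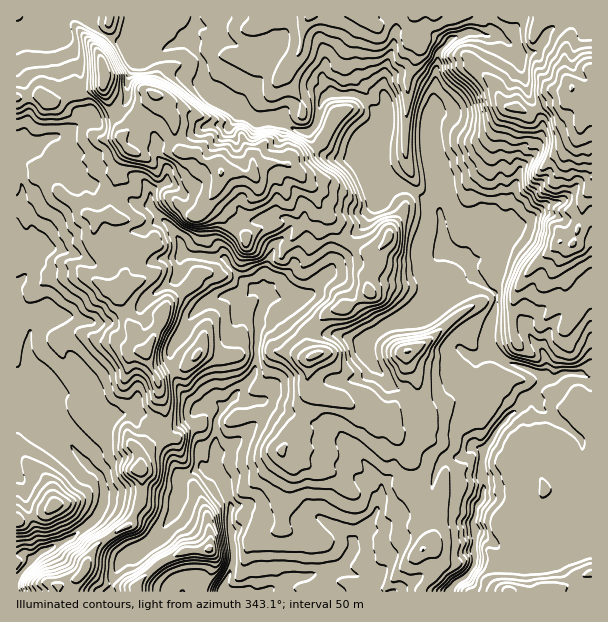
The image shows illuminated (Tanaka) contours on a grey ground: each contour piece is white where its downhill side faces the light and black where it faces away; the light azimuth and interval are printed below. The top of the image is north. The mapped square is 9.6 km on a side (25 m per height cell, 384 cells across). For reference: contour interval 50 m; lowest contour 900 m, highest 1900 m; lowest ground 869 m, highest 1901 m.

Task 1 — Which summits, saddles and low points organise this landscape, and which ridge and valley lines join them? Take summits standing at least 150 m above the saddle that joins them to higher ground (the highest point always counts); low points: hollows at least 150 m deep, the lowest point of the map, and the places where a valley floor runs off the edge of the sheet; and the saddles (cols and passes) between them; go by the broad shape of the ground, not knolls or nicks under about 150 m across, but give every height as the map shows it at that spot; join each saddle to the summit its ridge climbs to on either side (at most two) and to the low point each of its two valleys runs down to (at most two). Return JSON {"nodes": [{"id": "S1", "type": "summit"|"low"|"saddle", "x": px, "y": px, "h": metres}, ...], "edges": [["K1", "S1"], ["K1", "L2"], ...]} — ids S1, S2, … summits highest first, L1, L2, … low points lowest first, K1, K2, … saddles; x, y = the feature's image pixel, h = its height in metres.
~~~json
{"nodes": [
{"id": "S1", "type": "summit", "x": 572, "y": 89, "h": 1901},
{"id": "S2", "type": "summit", "x": 104, "y": 72, "h": 1837},
{"id": "S3", "type": "summit", "x": 54, "y": 504, "h": 1477},
{"id": "S4", "type": "summit", "x": 209, "y": 549, "h": 1412},
{"id": "S5", "type": "summit", "x": 509, "y": 591, "h": 1326},
{"id": "L1", "type": "low", "x": 224, "y": 590, "h": 869},
{"id": "L2", "type": "low", "x": 449, "y": 591, "h": 910},
{"id": "L3", "type": "low", "x": 17, "y": 591, "h": 1016},
{"id": "K1", "type": "saddle", "x": 200, "y": 56, "h": 1343},
{"id": "K2", "type": "saddle", "x": 312, "y": 327, "h": 1342},
{"id": "K3", "type": "saddle", "x": 165, "y": 423, "h": 1341},
{"id": "K4", "type": "saddle", "x": 173, "y": 371, "h": 1329},
{"id": "K5", "type": "saddle", "x": 111, "y": 585, "h": 1197},
{"id": "K6", "type": "saddle", "x": 17, "y": 381, "h": 1185},
{"id": "K7", "type": "saddle", "x": 59, "y": 396, "h": 1181},
{"id": "K8", "type": "saddle", "x": 411, "y": 191, "h": 1169},
{"id": "K9", "type": "saddle", "x": 591, "y": 378, "h": 1051}],
"edges": [["K1", "S1"], ["K1", "S2"], ["K1", "L1"], ["K2", "S1"], ["K2", "S2"], ["K2", "L1"], ["K2", "L2"], ["K3", "S1"], ["K3", "S2"], ["K3", "L1"], ["K3", "L3"], ["K4", "S1"], ["K4", "S2"], ["K4", "L1"], ["K5", "S1"], ["K5", "S4"], ["K5", "L1"], ["K6", "S2"], ["K6", "S3"], ["K6", "L3"], ["K7", "S1"], ["K7", "S2"], ["K7", "L3"], ["K8", "S1"], ["K8", "S2"], ["K8", "L1"], ["K8", "L2"], ["K9", "S1"], ["K9", "S5"], ["K9", "L2"]]}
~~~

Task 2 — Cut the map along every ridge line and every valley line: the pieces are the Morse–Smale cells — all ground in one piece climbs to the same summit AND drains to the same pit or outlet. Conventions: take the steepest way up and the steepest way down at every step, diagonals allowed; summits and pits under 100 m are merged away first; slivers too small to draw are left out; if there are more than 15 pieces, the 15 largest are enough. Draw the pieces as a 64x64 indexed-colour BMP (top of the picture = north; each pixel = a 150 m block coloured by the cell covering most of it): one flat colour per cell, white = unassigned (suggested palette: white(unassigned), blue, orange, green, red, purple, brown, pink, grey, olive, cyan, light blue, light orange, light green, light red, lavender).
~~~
<image width="64" height="64" href="data:image/bmp;base64,Qk12CAAAAAAAAHYAAAAoAAAAQAAAAEAAAAABAAQAAAAAAAAIAAATCwAAEwsAABAAAAAAAAAA////ALR3HwAOf/8ALKAsACgn1gC9Z5QAS1aMAMJ34wB/f38AIr28AM++FwDox64AeLv/AIrfmACWmP8A1bDFAP//8AAACqqqqiIioiIiIiIiIiIiIiIhEWZmZmZmZmAA////8AAKqqqqqqqiIiIiIiIiIiIiIiIREWZmZmZmZmAP////AAqqqqqqqqoiIiIiIiIiIiIiIiERFmZmZmZmZgD///8AAKqqqqqqqiIiIiIiIiIiIiIiIREWZmZmZmZmiI////AAAKqqqqqqIiIiIiIiIiIiIiIRERZmZmZmZmaIiI//8AAACqqqqqoiIiIiIiIiIiIiIhERFmZmZmZmZoiIiI//8AAAqqqqqiIiIiIiIiIiIiIiEREWZmZmZmZmiIiIiP//AAAKqqqqIiIiIiIiIiIiIiERERZmZmZmZmaIiIiIj//wAAqqqqoiIiIiIiIiIiIiIRERFmZmZmZmZoiIiIiI/MwAAKqqqiIiIiIiIiIiIiIREREWZmZmZmZmiIiIiIjMzAAAqqqqIiIiIiIiIiIiIhERERFmZmZmZmaIiIiIiMzMAACqqqIiIiIiIiIiIiIhEREREWZmZmZmZoiIiIiMzMwAAKqqoiIiIiIiIiIiIiERERERZmZmZmZmiIiIiIzMzAAAIqIiIiIiIiIiIiIiIRERERFmZmZmZmaIiIiIzMzMAAAiIiIiIiIiIiIiIiIiEREREWZmZmZmZoiIiIzMzMwAACIiIiIiIiIiIiIiIiERERERZmZmZmZmiIiIzMzMzMAAIiIiIiIiIiIiIiIiIREREREWZmZmZmaIiIzMzMzMzAAiIiIiIiIiIiIiIiIRERERERZmZmZmZoiIzMzMzMzMACIiIiIiIiIiIiIiIiIhEREREWZmZmZmiIjMzMx8zHdERCIiIiIiLdIiIiIiIiERERERFmZmZmaIiMzMd3d3d0REIiIiIi3d0iIiIAAiIRERERERZmZmZoiIzMd3d3d3REIiIi3d3d3SIAAAACALsREREREWZmZmiIh3d3d3d3dEIiIiLd3d3dAAAAAAsAu7ERERERFmZmYAB3d3d3d3d0QiIiIi3d3dAAAAAAuwu7uxERERERZmZgAHd3d3d3d0RCIiIiLd3d0AAAAAu7C7u7ERERERERERAHd3d3d3d3RCIiIiIi3d3dAAAAC7u7u7sREREREREREHd3d3d3d3REIiIiIiLd3d0AAAC7u7u7u7uxEREREREQd3d3d3d3RERCIiIiIt3d0AAAALu7u7u7u7ERERERERB3d3d3d3dEREIiIiIi3d3QAAmZm7u7u7u7sREREREREHd3d3d3d0RERCIiIiLd3d2ZmZmZu7u7u7u7EREREREXd3d3d3d0REREIiIiIt3d3umZmZmZm7u7u7sRERERERd3d3d3d3RERERCIiIi3d3u7umZmZmZm7u7uxERERERF3d3d3d3dERERERCIiIt0+7u7umZmZmZm7u7EREREREXd3d3d3dEREREREREQjMzM+7u7pmZmZmZm7sRERERERd3d3d3d3REREREREREMzMzPu7umZmZmZmbsRERERERAHd3d3d3dERERERERERDMzMz7u7pmZmZmZkREREREREAB3d3d3dEREREREREREMzMzPu7umZmZmZkREREREREAAHd3d3dEREREQzM0REQzMzMz7u6ZmZmZkREREREREABwd3d3dEREREQzMzREREMzMzM+7umZmZkRERERERERAHd3d3d0RERERDMzM0RERDMzMz7u6ZmZkREREREREREAd3d3d3RERERDMzMzREREMzMzM+7umZmREREREREREQB3d3d3dERERDMzMzMzM0QzMzMzPu6ZmZEREREREREREHd3d3RERERDMzMzMzMzMzMzMzMz7umZkREREREREREQd3d3REREREMzMzMzMzMzMzMzMzPu6ZkRERERERERERB3d3REREREQzMzMzMzMzMzMzMzMz7uEREREREREREREXd3REREREQzMzMzMzMzMzMzMzMzNVURERERERERERERd3REREREMzMzMzMzMzMzMzMzMzNVVRERERERERERERF3REQzMzMzMzMzMzMzMzMzMzMzM1VREREREREREREREUREQzMzMzMzMzMzMzMzMzMzMAAAVVERERERERERERERRERDMzMzMzMzMzMzMzMzMzAAAABVURERERERERERERFEREMzMzMzMzMzMzMzMzMzMAAAAFVREREREREREREREURERDMzMzMzMzMzMzMzMzVQAAAABVERERERERERERERREREQzMzMzMzMzMzM1U1VVAAAAAFURERERERERERERFEREREREMzMzMzMzM1VVVVVQAAAFVRERERERERVREREURERERERDMzMzMzVVVVVVVVAAAFVVEREREREVVVVVEVREREREREMzMzMzVVVVVVVVVVVVVVURERERERVVVVVVVEREREREQzMzMzNVVVVVVVVVVVVVVRERERERVVVVVVVUREREREREMzMzM1VVVVVVVVVVVVVVURERERVVVVVVVVREREREREQzMzMzVVVVVVVVVVVVVVVRERERVVVVVVVVVEREREREREQzMzVVVVVVVVVVVVVVVVERERVVVVVVVVVUREREREREREQzNVVVVVVVVVVVVVVVVREVVVVVVVVVVVRERERERERERERVVVVVVVVVVVVVVVVVFVVVVVVVVVVVVEREREREREREREVVVVVVVVVVVVVVVVVVVVVVVVVVVVVURERERERERERERVVVVVVVVVVVVVVVVVVVVVVVVVVVVV"/>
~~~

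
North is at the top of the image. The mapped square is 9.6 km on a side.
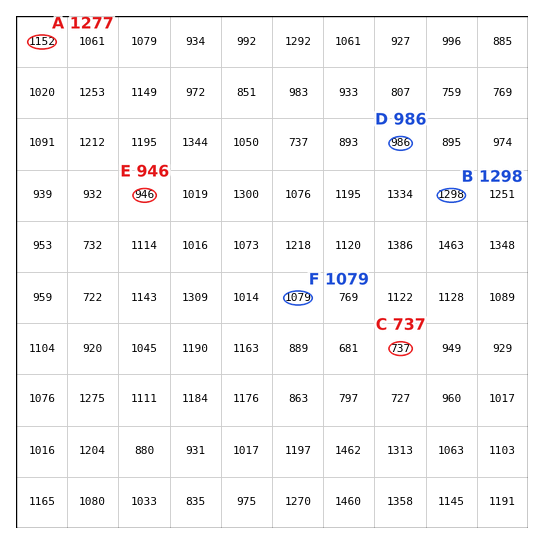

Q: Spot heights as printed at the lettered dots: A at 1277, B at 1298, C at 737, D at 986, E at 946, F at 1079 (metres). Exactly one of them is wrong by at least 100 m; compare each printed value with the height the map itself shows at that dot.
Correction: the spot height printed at A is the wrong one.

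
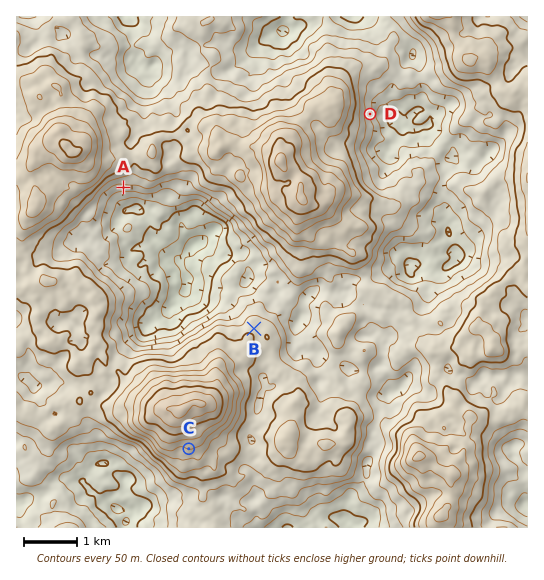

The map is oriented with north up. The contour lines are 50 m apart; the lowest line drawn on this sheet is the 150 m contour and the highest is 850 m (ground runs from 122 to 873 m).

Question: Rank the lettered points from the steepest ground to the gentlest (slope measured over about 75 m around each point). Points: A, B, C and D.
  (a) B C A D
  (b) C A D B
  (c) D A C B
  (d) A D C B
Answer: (c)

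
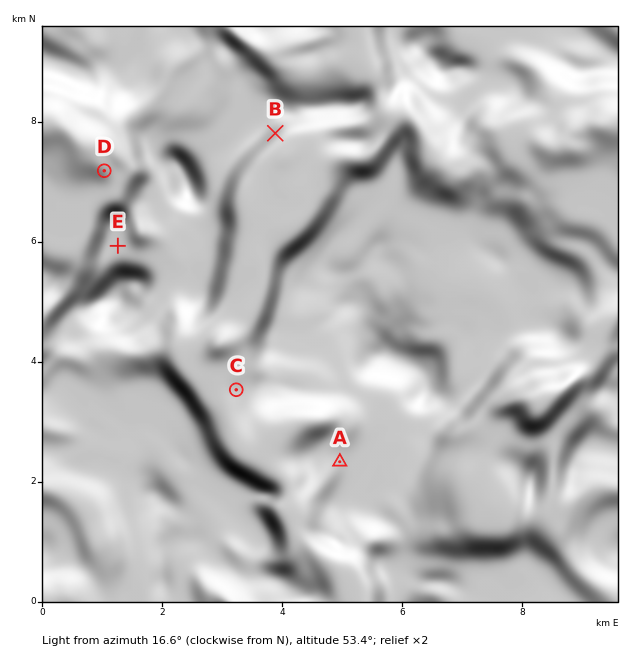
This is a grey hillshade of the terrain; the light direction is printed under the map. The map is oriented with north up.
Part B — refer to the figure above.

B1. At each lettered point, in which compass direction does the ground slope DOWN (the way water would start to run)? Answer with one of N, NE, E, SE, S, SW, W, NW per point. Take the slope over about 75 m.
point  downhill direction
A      E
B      NW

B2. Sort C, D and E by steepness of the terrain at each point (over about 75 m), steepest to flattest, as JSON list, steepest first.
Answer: ["D", "C", "E"]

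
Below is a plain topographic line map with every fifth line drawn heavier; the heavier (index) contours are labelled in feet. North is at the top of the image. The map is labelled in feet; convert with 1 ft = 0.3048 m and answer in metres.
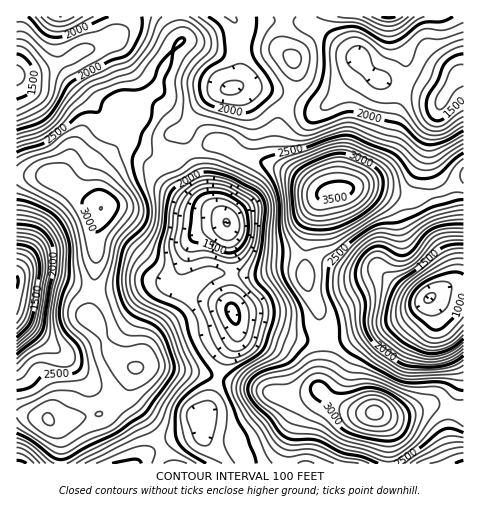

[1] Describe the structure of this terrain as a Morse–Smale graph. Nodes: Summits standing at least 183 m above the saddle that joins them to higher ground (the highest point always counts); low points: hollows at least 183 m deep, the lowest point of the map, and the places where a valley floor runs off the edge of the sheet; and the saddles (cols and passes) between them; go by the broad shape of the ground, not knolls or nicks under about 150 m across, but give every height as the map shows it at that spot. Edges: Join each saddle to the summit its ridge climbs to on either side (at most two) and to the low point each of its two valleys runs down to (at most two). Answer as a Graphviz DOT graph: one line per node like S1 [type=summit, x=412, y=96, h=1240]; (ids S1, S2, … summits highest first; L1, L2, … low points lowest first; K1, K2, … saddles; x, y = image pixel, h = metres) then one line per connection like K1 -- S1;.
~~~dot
graph terrain {
  S1 [type=summit, x=339, y=190, h=1080];
  S2 [type=summit, x=375, y=412, h=1049];
  S3 [type=summit, x=101, y=209, h=945];
  L1 [type=low, x=430, y=298, h=240];
  L2 [type=low, x=17, y=281, h=300];
  L3 [type=low, x=227, y=223, h=364];
  L4 [type=low, x=459, y=76, h=412];
  L5 [type=low, x=17, y=75, h=414];
  K1 [type=saddle, x=17, y=414, h=825];
  K2 [type=saddle, x=435, y=194, h=796];
  K3 [type=saddle, x=325, y=341, h=778];
  K4 [type=saddle, x=188, y=153, h=711];
  K5 [type=saddle, x=178, y=17, h=687];
  K6 [type=saddle, x=188, y=290, h=560];
  K1 -- S3;
  K1 -- L2;
  K1 -- L3;
  K2 -- S1;
  K2 -- L1;
  K2 -- L4;
  K3 -- S1;
  K3 -- S2;
  K3 -- L1;
  K3 -- L3;
  K4 -- S1;
  K4 -- S3;
  K4 -- L3;
  K4 -- L4;
  K5 -- S3;
  K5 -- L4;
  K5 -- L5;
  K6 -- S1;
  K6 -- S3;
  K6 -- L3;
}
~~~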